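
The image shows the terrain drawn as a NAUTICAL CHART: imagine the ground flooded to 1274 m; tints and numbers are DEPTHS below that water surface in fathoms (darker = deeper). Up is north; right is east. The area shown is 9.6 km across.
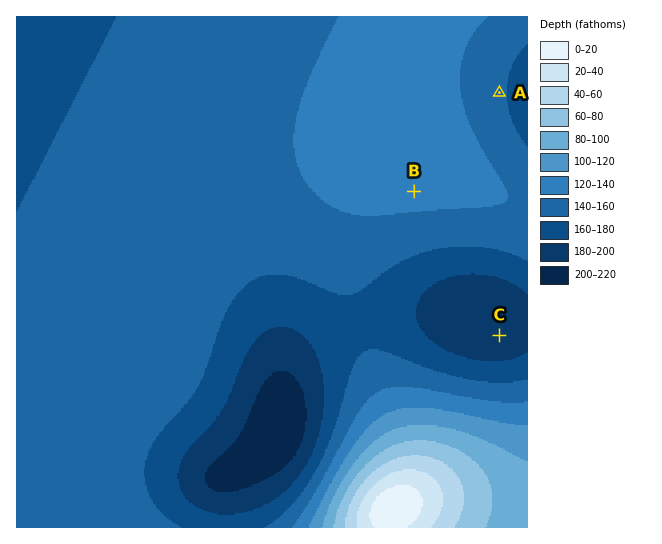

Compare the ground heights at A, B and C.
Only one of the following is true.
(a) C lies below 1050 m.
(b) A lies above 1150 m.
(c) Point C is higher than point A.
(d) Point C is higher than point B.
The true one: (a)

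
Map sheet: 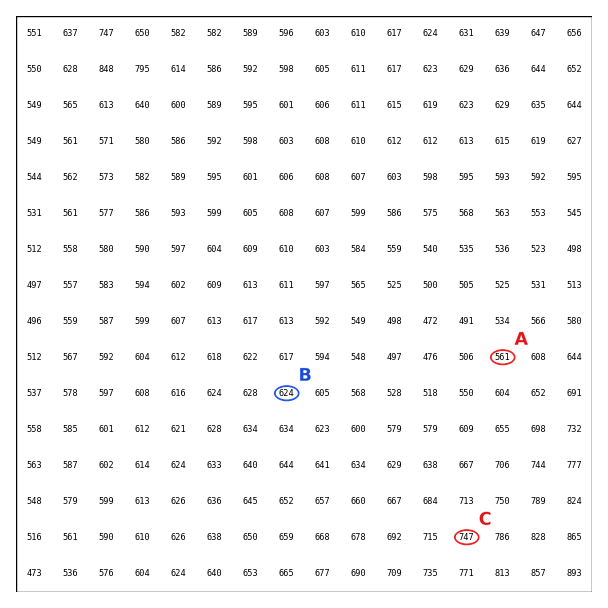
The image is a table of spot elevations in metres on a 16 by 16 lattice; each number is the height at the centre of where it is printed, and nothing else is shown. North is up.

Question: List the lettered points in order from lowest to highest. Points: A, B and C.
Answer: A B C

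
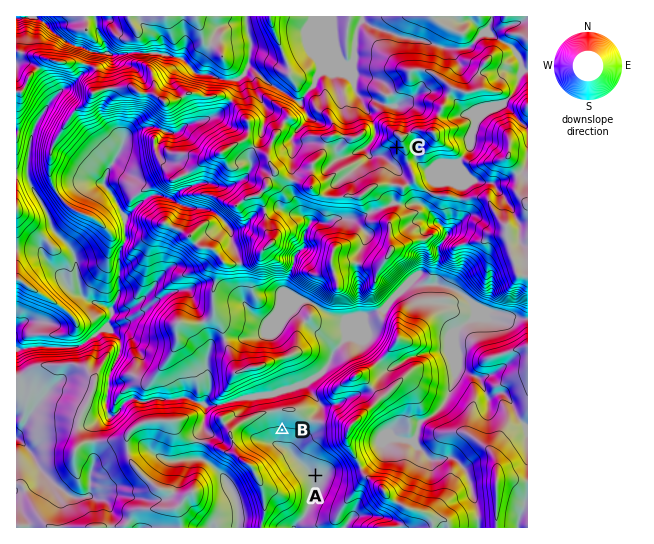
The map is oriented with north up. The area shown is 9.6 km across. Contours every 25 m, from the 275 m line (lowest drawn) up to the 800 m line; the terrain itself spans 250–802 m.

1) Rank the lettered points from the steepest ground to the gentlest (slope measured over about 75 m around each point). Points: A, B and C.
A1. C B A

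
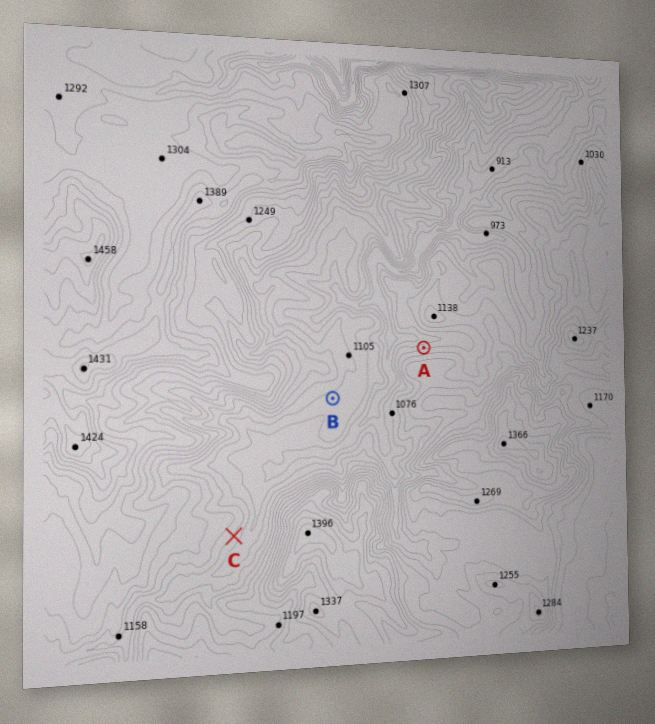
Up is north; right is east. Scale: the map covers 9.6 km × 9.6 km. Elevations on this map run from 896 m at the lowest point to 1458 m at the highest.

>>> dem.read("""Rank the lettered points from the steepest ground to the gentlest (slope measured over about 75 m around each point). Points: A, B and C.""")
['A', 'C', 'B']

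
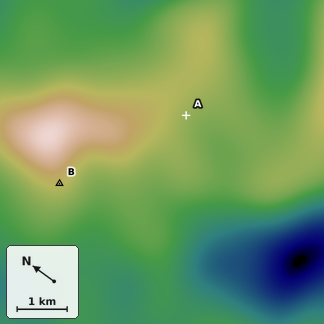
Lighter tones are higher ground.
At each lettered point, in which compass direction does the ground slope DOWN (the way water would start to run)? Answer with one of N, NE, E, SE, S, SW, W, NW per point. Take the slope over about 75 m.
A S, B SW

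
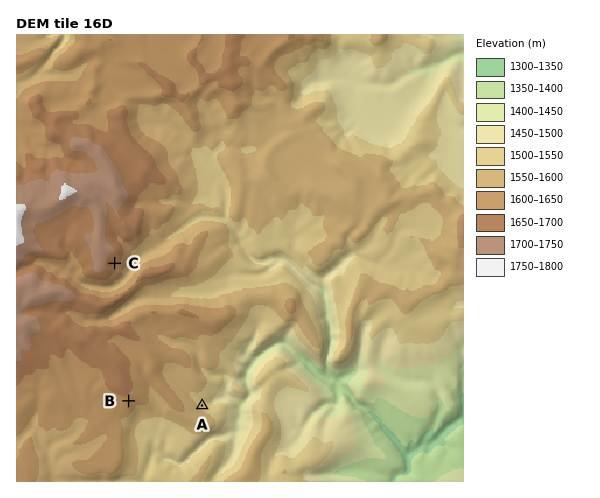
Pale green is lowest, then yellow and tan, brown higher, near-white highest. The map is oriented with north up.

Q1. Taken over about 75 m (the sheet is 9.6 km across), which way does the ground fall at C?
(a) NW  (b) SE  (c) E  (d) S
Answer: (b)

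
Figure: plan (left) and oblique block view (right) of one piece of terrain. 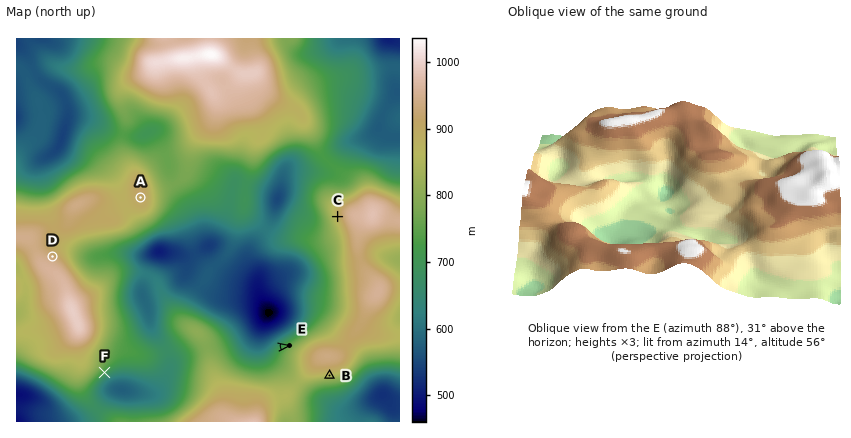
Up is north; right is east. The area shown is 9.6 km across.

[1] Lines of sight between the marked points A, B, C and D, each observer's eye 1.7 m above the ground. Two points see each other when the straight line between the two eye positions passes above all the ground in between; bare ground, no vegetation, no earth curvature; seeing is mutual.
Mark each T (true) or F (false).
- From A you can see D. T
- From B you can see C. F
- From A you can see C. T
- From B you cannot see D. T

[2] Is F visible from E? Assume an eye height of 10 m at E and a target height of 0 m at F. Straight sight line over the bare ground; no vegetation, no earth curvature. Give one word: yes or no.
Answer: no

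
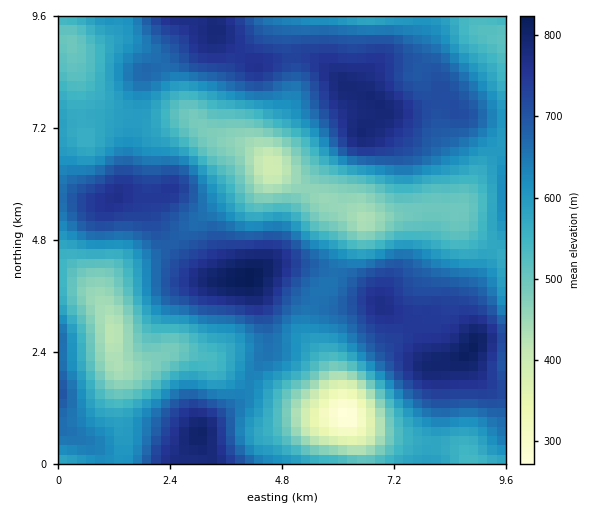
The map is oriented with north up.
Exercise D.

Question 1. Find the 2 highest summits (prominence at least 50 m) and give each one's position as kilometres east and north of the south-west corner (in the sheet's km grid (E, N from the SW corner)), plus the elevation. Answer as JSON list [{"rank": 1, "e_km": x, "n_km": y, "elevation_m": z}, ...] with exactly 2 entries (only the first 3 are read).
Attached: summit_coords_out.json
[{"rank": 1, "e_km": 4.06, "n_km": 3.99, "elevation_m": 827}, {"rank": 2, "e_km": 8.86, "n_km": 2.51, "elevation_m": 815}]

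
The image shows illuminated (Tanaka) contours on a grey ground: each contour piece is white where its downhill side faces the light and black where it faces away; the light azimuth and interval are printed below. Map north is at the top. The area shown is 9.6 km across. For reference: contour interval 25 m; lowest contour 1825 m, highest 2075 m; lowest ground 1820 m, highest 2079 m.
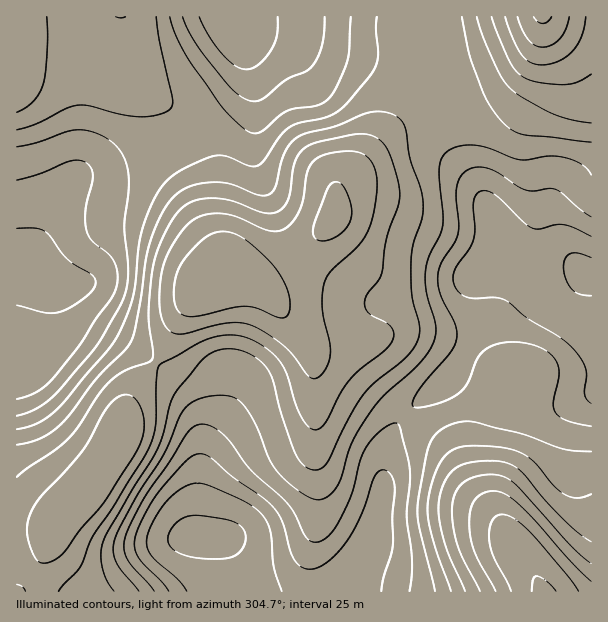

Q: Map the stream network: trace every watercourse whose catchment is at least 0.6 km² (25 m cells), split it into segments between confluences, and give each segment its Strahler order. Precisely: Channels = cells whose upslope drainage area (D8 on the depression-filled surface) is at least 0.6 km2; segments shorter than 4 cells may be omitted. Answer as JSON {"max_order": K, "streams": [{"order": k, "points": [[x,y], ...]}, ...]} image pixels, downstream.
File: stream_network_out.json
{"max_order": 3, "streams": [{"order": 3, "points": [[206, 560], [237, 591]]}, {"order": 1, "points": [[143, 552], [144, 551], [149, 551], [150, 549], [159, 548], [161, 546], [192, 546]]}, {"order": 2, "points": [[197, 551], [206, 560]]}, {"order": 2, "points": [[192, 546], [197, 551]]}, {"order": 1, "points": [[176, 530], [192, 546]]}, {"order": 1, "points": [[254, 528], [252, 528], [252, 554], [251, 555], [249, 563], [246, 567], [246, 570], [240, 581], [240, 584], [237, 588], [237, 591]]}, {"order": 2, "points": [[381, 497], [380, 509], [378, 510], [377, 522], [375, 524], [375, 528], [374, 530], [372, 539], [350, 579], [347, 591]]}, {"order": 1, "points": [[588, 495], [585, 489], [585, 411], [591, 405], [591, 395]]}, {"order": 1, "points": [[381, 471], [381, 497]]}, {"order": 1, "points": [[17, 449], [17, 383], [32, 368]]}, {"order": 1, "points": [[390, 438], [389, 440], [389, 444], [387, 446], [387, 459], [386, 461], [386, 479], [384, 480], [384, 488], [383, 489], [383, 495], [381, 497]]}, {"order": 1, "points": [[197, 428], [197, 551]]}, {"order": 1, "points": [[32, 417], [30, 416], [30, 411], [29, 410], [29, 372], [32, 369], [32, 368]]}, {"order": 1, "points": [[566, 405], [573, 401], [576, 401], [578, 399], [581, 399], [582, 398], [585, 398], [591, 395]]}, {"order": 2, "points": [[231, 399], [213, 417], [212, 423], [210, 425], [209, 438], [207, 440], [207, 449], [206, 450], [206, 560]]}, {"order": 1, "points": [[422, 398], [426, 396], [426, 392], [428, 389], [462, 354]]}, {"order": 2, "points": [[591, 395], [591, 390]]}, {"order": 1, "points": [[468, 378], [462, 378], [462, 354]]}, {"order": 1, "points": [[228, 371], [230, 377], [231, 378], [231, 399]]}, {"order": 2, "points": [[32, 368], [35, 365], [36, 359], [45, 341], [45, 284], [33, 272]]}, {"order": 1, "points": [[243, 363], [242, 369], [240, 371], [239, 386], [237, 387], [237, 390], [234, 396], [231, 399]]}, {"order": 2, "points": [[462, 354], [468, 348], [471, 341], [474, 338], [480, 326], [480, 284], [482, 282], [488, 282], [489, 281], [494, 281], [495, 279]]}, {"order": 1, "points": [[375, 306], [377, 305], [438, 305], [461, 282]]}, {"order": 1, "points": [[59, 293], [44, 278]]}, {"order": 1, "points": [[582, 288], [587, 282], [588, 278], [591, 275]]}, {"order": 1, "points": [[99, 287], [68, 287], [66, 285], [62, 285], [60, 284], [57, 284], [51, 281]]}, {"order": 1, "points": [[347, 287], [362, 296], [365, 296], [366, 297], [372, 297], [374, 299], [441, 299], [455, 285], [461, 282]]}, {"order": 2, "points": [[461, 282], [465, 279], [495, 279]]}, {"order": 2, "points": [[51, 281], [44, 278]]}, {"order": 1, "points": [[90, 281], [51, 281]]}, {"order": 3, "points": [[495, 279], [501, 279], [503, 278], [509, 278], [510, 276], [516, 276], [518, 275], [522, 275], [525, 273]]}, {"order": 2, "points": [[44, 278], [38, 273], [33, 272]]}, {"order": 3, "points": [[525, 273], [528, 276], [531, 276], [533, 278], [569, 278], [572, 275], [575, 275], [576, 273], [587, 273]]}, {"order": 3, "points": [[33, 272], [26, 267], [23, 267], [17, 264]]}, {"order": 1, "points": [[444, 267], [453, 269], [455, 270], [522, 270]]}, {"order": 1, "points": [[576, 267], [587, 273]]}, {"order": 2, "points": [[491, 239], [522, 270]]}, {"order": 2, "points": [[491, 213], [491, 239]]}, {"order": 2, "points": [[488, 209], [491, 213]]}, {"order": 1, "points": [[273, 204], [263, 185], [263, 182], [258, 173], [258, 167], [257, 165], [257, 87]]}, {"order": 2, "points": [[56, 201], [48, 215], [48, 218], [42, 230], [39, 233], [36, 239], [32, 243], [32, 245], [26, 251], [26, 252], [17, 261], [17, 264]]}, {"order": 2, "points": [[557, 195], [557, 234], [560, 237], [560, 239], [563, 242], [569, 252], [573, 257], [573, 258], [588, 273]]}, {"order": 1, "points": [[467, 188], [488, 209]]}, {"order": 1, "points": [[557, 182], [557, 195]]}, {"order": 1, "points": [[491, 173], [491, 213]]}, {"order": 1, "points": [[464, 159], [467, 162], [479, 186], [479, 189], [485, 200], [485, 203], [488, 209]]}, {"order": 1, "points": [[161, 158], [156, 161], [147, 162], [146, 164], [102, 164], [101, 165], [98, 165], [92, 168], [84, 174], [83, 174], [56, 201]]}, {"order": 1, "points": [[87, 155], [84, 162], [81, 165], [75, 176], [62, 191], [56, 201]]}, {"order": 1, "points": [[251, 129], [251, 63]]}, {"order": 1, "points": [[260, 98], [258, 89], [257, 87]]}, {"order": 1, "points": [[312, 90], [303, 72], [275, 44], [264, 44], [263, 42], [257, 41], [254, 38]]}, {"order": 2, "points": [[257, 87], [257, 83], [255, 81], [255, 77], [254, 75], [254, 71], [252, 69], [252, 65], [251, 63]]}, {"order": 1, "points": [[591, 86], [591, 161], [557, 195]]}, {"order": 1, "points": [[446, 66], [444, 63], [444, 57], [443, 56], [443, 50], [441, 48], [440, 36], [437, 30], [437, 26], [435, 24], [434, 17], [432, 17]]}, {"order": 2, "points": [[251, 63], [251, 60], [249, 59], [249, 56], [248, 54], [248, 51], [246, 50], [246, 47], [245, 45], [245, 42], [242, 36], [240, 24]]}, {"order": 1, "points": [[300, 39], [297, 39], [296, 38], [254, 38]]}, {"order": 2, "points": [[254, 38], [240, 24]]}, {"order": 1, "points": [[237, 29], [237, 17]]}, {"order": 3, "points": [[240, 24], [240, 17], [239, 17]]}, {"order": 1, "points": [[201, 20], [230, 20]]}, {"order": 2, "points": [[230, 20], [233, 17], [237, 17]]}]}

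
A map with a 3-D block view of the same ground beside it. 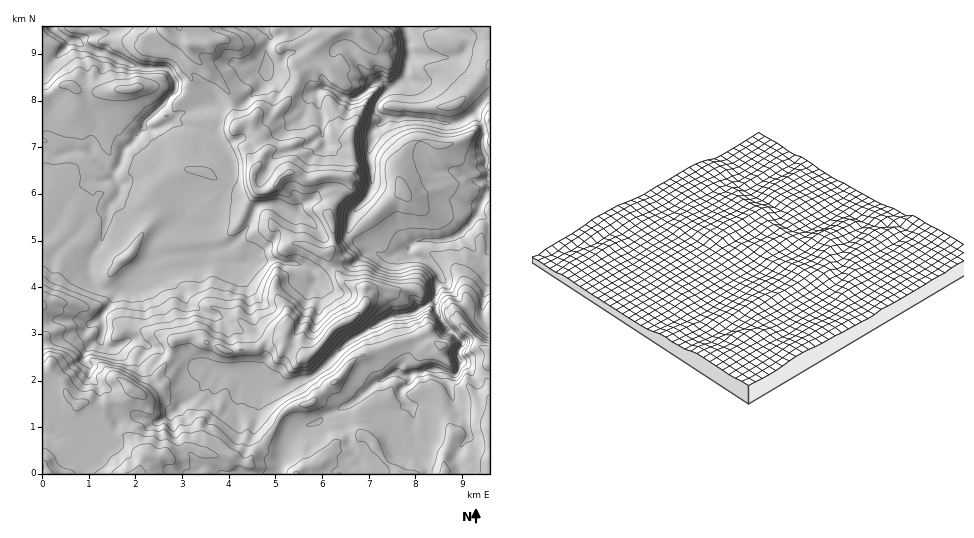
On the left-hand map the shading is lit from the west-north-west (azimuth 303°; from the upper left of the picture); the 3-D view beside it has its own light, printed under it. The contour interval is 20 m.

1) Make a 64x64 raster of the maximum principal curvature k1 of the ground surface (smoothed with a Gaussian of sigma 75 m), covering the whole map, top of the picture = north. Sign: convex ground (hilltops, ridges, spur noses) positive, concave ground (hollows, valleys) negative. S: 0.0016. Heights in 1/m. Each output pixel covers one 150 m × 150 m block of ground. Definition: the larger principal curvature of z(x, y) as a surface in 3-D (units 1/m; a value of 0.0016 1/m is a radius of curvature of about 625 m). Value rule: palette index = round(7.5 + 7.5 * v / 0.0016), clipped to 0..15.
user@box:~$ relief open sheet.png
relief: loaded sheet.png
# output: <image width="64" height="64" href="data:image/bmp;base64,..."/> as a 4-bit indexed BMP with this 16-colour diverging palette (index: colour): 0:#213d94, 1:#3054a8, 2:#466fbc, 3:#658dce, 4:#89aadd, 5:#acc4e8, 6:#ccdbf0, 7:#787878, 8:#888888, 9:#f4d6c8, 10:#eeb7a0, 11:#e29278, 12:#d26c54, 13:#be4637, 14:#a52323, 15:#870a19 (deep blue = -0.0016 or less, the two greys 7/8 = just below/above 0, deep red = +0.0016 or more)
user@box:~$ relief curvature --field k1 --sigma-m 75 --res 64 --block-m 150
<image width="64" height="64" href="data:image/bmp;base64,Qk12CAAAAAAAAHYAAAAoAAAAQAAAAEAAAAABAAQAAAAAAAAIAAATCwAAEwsAABAAAAAAAAAAlD0hAKhUMAC8b0YAzo1lAN2qiQDoxKwA8NvMAHh4eACIiIgAyNb0AKC37gB4kuIAVGzSADdGvgAjI6UAGQqHAJmYiIiZmpmIh3h4iHeHeZh4m7mId4iIiHiZmYibiHd5qHeId3iIiZiImYh4iZmrmHeImqmYh4eIiYeIeIuIiImoh3d3eIeJmaupiJmqq6moiHeIiZh4d4iYd4d3i4iIioiIh3d4d4mZmZmJmZmpiKmHeIh4mYiIiZd3h4iKl4h6iIiIh3d3mZmJmZmIiYeHiqd3iIeJmIiKh3iHh3moh3uIiIh3eImZiJqImIiJh3h5uHeIh4iIiZmIiIiHeKmHe4iIiHeIiImIeniIqIiHeHi7d3iHeHeJiIiIiId5qYiLiIiIeIl3iIiJeXioiId4d5yXd4d4iIiHeIiIh4mXiJqIiIiIiHiHirdniZmId4h4i9l4iIiIiId4iIiHiYd4iYiIiYmIiIeLl4iIiIl3iHiIz+26mHeJmIiIeIeJiHiJeIiaqYmZiKyYh3iHeIeIiIiJveuXeIiZiJiIiImIeIl4iqmZiIic65iIh4h4h4h3d4h3vKiYh4mZiKmImYiKmYiKiImIeu2piYeIeIiIiHd3h4eL3KiIiIqpm6q6q7l5iKqIearPyHiIh3eIiIh3d3iIh4i+2IiXeKlpq6mI2YmZmJmIreuYiJiId4h4iHd3h4uYqIjsh4mYeHiIeam6maqYh3nsmZiIioh3d4iId3eJetuod56neJmJqpd8+Wmqq7qYrah4mYmJp3d3iJmIiIqZvel3i9uYiJiJu8/FeZqaqZh5d2eah4i3eIid/u3Kiaqa35eIrLqYiHiJnKncrJh4iHd5iImHeLmJre2ZqqqZqYmf+IiJuquph4nP+l3+qHeImHq4d4mrvMu8mGeHeJmpiYr9hniJqau6m+y5n9aZqYeJiKmqu7qZmql4eImImaqKiN/qmIiKqqu9xHv/dZiIiHh4qaqYh3iJqYiIqoiau5mHjf/qh3mZq8+5z/h3mIiIiHqpmHiHiYmYeJqoiYi7mJeJrf+od3d3zpv9l3iZmJqrqZmIeIiZd5mrqaiId8uHmIiIv9qZiZerjMuZiaqru7u5iHd4eJh4m6mJqHeL2oeIeId826qruMmMyqqZqqqYiIh4d3d4mHiZh4iXiKynh3d3dnu5mqmr+5yZyoiniHd3iId3d4iIiXiYh3d4rYd3d3eJvLvN3e7piGrKh6eIeHiJh3d4h4iIeJh3d4ith4h3eM7czMuru8p1e7mHp4h3eIqXd3d4iIh4mHd4iJ2pmYd62om4d3ebuoebqYeXiId4ibmIiIiIh3iId4h3nIiId4unebhmZ5qpiaqIh4eIiHd4rKiHeIiId4iIh3Z6l3eIqpqpmHd4iIiamIh3h4iId4iJyod4iIh3eIiHd4u5iay6u5d3iId5mqmIiIiIiIiIiHebiIiIiIiIeIh3ebu7y6y3d3eIh3mZiIiImIiIiIh4h4qXiIiIiIiIiYiJmqqXf6aHeIiIh4iId4mYh4iHiIiIiKh4iId4iJmImZmpiYePt5mIh3iIiIiIiaiHeIeIiIiImYh3eHd3ipiJq6h4h6+4iqiHd4iIiZmIqYh4iHiIiHeIiId4h3d4qIm6d3h4z7Z5uod3eImYiZiJiIiIiIeIiIiIiHiIiIipiqh3eKy9tWibuXiJmYiImHqIiIiIh3iIiIiHd4iIiIp4h3mJmZzZeIm6mJmYd3iIeoiIiIiIiIiIiHd3eIiHisqXmoh4ic3KiKqZmYh3eImJiIiIiImHiIiIh3d4iIiK3fy4iYiIi/uHiZmYiIiImZeIiIiIiIeIiIiId3iIiIzIrZeKuYiK3aeJqYh3iImYiIiIiIiIeYiIiIiIiIiIjbd7y8zO7t3dqIqpiIh4iIiniIiIiIh4iIiIiIiIiHd8yImrqYmame2HmqiHeIiIipiIiIiIiZiIiIiIiIiIh4y6iJqHeHh47IiamIiIiIiZh4iIiIiJmIiIiIiIeIh3q4uHiZh3eIn6eJmpiIiIiJmHiIh4eIiXiIiIiIiIh3m5eaqZh4h4ifl4iZqYiJmZmXiIiIiIiJiIiIiIiIh4iZiJmJq5eHiK+XeImrqszd3KeYiIiIiIiIeIiIiIiHiqiKmHd4moipr5Z5iZvMupm++XeIiIh4iImHiIiIiIiKupmId3d5iJifx3iIiZmHZ3jcl3iIiHeIiZeamHiIiImqqoiHd3iHiY35l3iIiIeIiJnIeIiId4iImHipiIiIiJicmah4iIiZmvp5iYmZmaqYd9h3iIiIiIiIiHqYiId4l3qpm5iIiLuZ/3vu7t3dzLmIqYd4iIiIiIiIibmIh3mYiZmKuIiKt4aPqamIeIiJq5iLuYmZmau8qqqpi4iHipmYeIi5d3mYuprpeId3d4iKqHesupiZq7zMuqlrmHipiJh3d5qIhpzLp5l4d3d4iIiphomqh4iJmrzMuXuYiqh3iHd3ipiZupmYdrl3h3iIiIqHiImYmKqYmImXuoi6iId3d3eKmImoiZqZ3JiIiIiHiZiIiZm6p3eIiHq4mqh3eHd3d6mIiYiYiZvsiImIh3d4mIiJm5iXeavMyoipiYd5iHiJmJiIeIiIm7uHeIiHd3iYmZqJh4q7uqmHeqmZh5qYiaqHiYh4iIiZm5iIiIiIiJq7d3m8u6qZiIm7qqqryqqZmpmImXd3iZmriIiJmZiIm5mXiZmImZmZrJiHiby6mZd5iIiJmHiqmruIiZmYiHeaWs3LqYd3iIq4eIiZl4eHeamHeIiaqqiJqXiYiIeIiJ"/>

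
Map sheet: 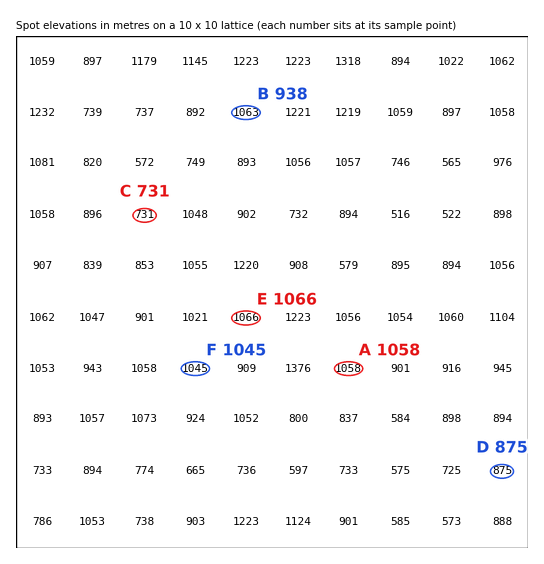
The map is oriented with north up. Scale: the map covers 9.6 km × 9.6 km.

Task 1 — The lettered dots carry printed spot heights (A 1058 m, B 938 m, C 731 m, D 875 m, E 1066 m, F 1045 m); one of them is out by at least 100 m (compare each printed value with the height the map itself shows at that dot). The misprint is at B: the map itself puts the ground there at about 1063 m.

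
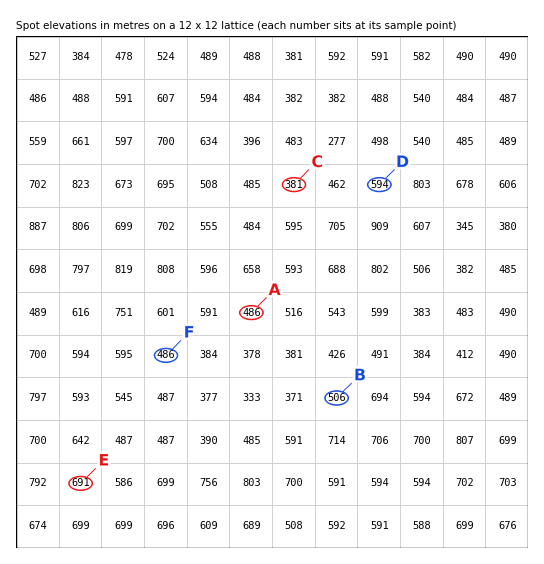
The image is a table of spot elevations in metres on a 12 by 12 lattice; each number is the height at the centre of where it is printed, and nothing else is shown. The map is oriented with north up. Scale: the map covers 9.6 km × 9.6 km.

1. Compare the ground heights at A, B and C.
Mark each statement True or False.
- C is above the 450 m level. False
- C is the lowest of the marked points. True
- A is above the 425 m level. True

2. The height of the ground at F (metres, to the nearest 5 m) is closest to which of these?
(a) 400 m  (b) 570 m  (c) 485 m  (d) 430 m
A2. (c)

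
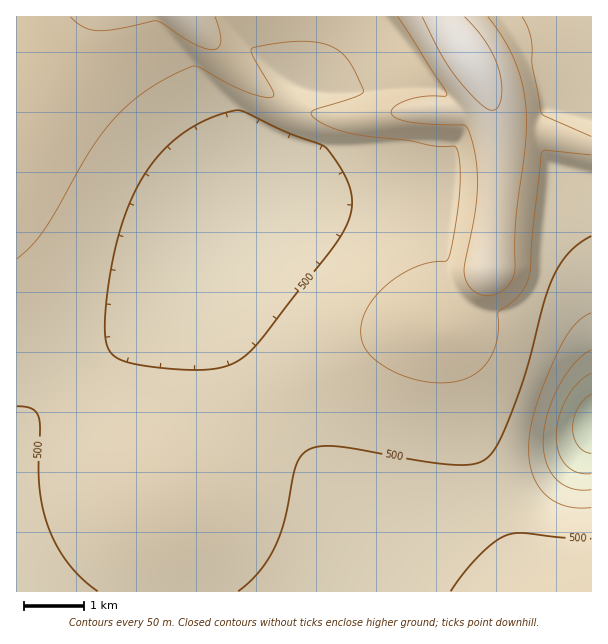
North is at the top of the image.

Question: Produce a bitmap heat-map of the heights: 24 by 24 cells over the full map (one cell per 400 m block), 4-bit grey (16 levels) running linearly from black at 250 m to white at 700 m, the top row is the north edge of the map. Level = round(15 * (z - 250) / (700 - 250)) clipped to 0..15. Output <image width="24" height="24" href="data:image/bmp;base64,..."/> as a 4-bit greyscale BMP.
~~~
<image width="24" height="24" href="data:image/bmp;base64,Qk2WAQAAAAAAAHYAAAAoAAAAGAAAABgAAAABAAQAAAAAACABAAATCwAAEwsAABAAAAAAAAAAAAAAABEREQAiIiIAMzMzAERERABVVVUAZmZmAHd3dwCIiIgAmZmZAKqqqgC7u7sAzMzMAN3d3QDu7u4A////AIiJmZmYiIiIiImZmYiZmZmZiIiIiIiZmYiZmqmZiIiIiIiIiIiZqqqZmIiIiIiId4mZqqqZmIiIiIiHVIiZmZmZmIiIiIiGQoiZmZmZmIiZmZmGMYiJmZmZmZmZmZmHQYiIiZmZmZmaqqqYU5iIiIiImZmqqqqYZZmYiIiIiZqqu7qodpmYiIiIiZmqu7qph5mYiIiIiJmqq7y5h6mZiHd3iImaqr3KiKqZiHd3eIiZqrzKmKqZiHd3d4iZmazKmbqpmId3d4iZmazKmbupmId3eIiZmqzLmbuqmYiIiImaqqzbqru6qZiIiaq7vM3bqru7qpmZqqqrzM3bmbu7uqqrqZqrvN7aqbu7u7u7qqqrve7KqbvMzMzLqqqrzu26qQ=="/>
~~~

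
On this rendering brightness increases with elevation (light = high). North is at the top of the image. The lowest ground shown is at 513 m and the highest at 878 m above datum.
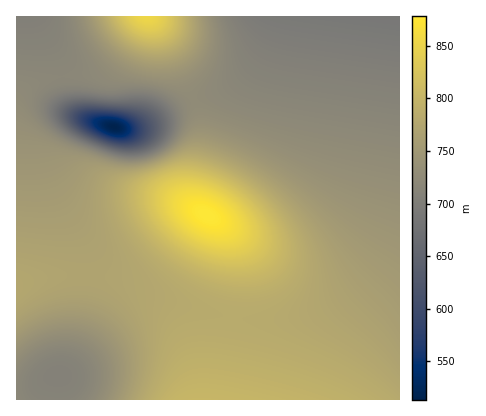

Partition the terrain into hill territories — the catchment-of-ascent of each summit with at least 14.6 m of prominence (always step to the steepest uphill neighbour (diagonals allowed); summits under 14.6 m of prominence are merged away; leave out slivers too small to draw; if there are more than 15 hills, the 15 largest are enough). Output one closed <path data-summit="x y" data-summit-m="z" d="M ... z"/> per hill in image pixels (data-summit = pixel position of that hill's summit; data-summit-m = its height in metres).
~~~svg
<path data-summit="206 214" data-summit-m="878" d="M400 16l-124 0-14 36-12 16-14 13-18 10-32 11-38 22-18 5-14-1-26-7-16-8-9-15-7-40-22-42-20 0 0 384 42 0 0-24 12-6 14-14 37-46 17-11 22 0 54 15 26 5 46 0 18-4 30-12 22-16 16-15 15-22 13-30z"/><path data-summit="200 400" data-summit-m="803" d="M400 220l-13 30-15 22-16 15-18 13-34 15-28 5-26 0-36-6-54-15-16-1-12 4-19 18-29 36-14 14-12 6 0 24 342 0z"/><path data-summit="146 16" data-summit-m="855" d="M274 16l-238 2 22 40 7 40 7 12 6 6 12 5 26 7 14 1 18-5 38-22 32-11 18-10 14-13 12-16 8-18z"/>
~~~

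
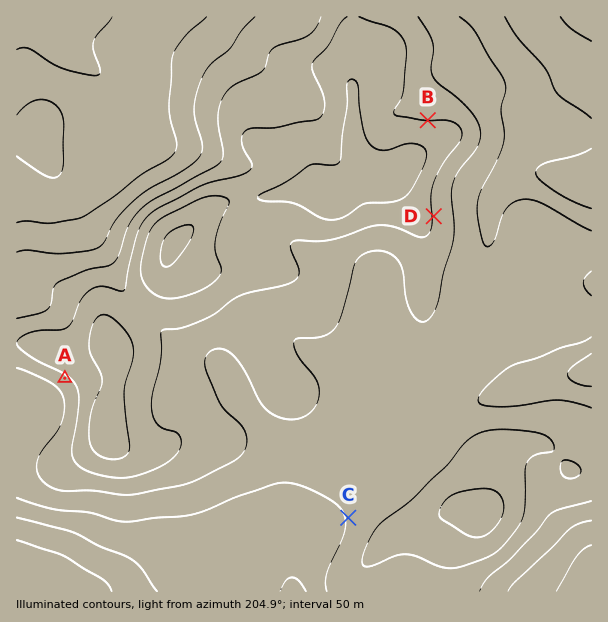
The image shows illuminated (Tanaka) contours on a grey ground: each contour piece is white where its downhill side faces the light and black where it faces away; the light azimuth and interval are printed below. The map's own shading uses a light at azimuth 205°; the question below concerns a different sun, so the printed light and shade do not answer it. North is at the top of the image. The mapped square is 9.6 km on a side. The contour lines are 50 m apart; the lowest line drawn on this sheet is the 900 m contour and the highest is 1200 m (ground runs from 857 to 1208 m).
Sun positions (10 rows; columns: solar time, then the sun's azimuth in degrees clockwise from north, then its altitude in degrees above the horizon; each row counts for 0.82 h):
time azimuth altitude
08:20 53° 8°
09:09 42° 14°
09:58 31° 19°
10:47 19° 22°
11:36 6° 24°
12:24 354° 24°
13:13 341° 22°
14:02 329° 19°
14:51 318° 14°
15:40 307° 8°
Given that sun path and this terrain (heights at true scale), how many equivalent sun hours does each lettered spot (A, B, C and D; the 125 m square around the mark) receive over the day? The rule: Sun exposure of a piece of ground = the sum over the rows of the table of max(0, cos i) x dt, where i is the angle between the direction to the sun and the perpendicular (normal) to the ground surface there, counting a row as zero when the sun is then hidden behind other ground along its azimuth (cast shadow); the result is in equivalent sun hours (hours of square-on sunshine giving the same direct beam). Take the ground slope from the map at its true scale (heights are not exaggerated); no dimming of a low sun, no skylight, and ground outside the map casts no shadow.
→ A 1.4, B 3.1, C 2.4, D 2.5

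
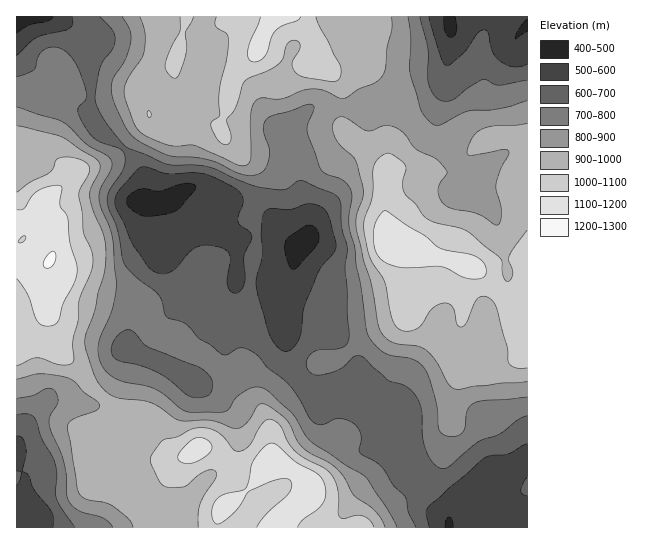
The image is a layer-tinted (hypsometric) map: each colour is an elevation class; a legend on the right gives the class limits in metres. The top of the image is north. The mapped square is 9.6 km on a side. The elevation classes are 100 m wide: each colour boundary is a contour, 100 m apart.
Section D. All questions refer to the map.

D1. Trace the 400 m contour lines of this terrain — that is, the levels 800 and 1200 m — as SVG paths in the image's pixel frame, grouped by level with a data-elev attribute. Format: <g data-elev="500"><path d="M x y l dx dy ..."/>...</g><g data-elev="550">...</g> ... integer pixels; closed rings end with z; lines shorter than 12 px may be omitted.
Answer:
<g data-elev="800"><path d="M397 527l-10-18-21-32-55-35-6-8-12-20-28-25-10-2-8 3-10 7-8 12-4 3-35 0-9-3-16-14-10-6-9-3-25-5-8-4-7-6-7-12-1-13 2-9 12-28 4-27-4-45-3-11-8-19-2-10 2-10 10-18 0-8-4-6-21-11-23-22-46-15"/><path d="M17 399l16-4 14-7 5 1 3 2 3 11-8 14-1 9 15 37 4 37 3 6 6 4 26 9 6 4 4 5"/><path d="M527 101l-29 8-29 2-28 14-4 1-4-2-8-7-4-7-10-35-1-9 1-29-3-20"/><path d="M122 17l8 13 1 11-6 18-13 22-1 9 2 9 11 26 6 9 10 8 21 10 12 4 20 1 14 3 11 3 23 11 8 1 8 0 8-6 4-12 0-8-6-19 1-5 2-5 7-5 17-4 16-6 5-1 3 2 0 4-6 13-1 7 12 36 6 7 20 9 4 4 3 7-3 33 6 21 1 18 5 20 7 49 5 8 10 10 8 4 22 3 6 4 6 6 4 9 7 23 2 25 3 7 4 2 6 2 10-3 4-7 2-17 3-4 5-4 10-2 42-3"/></g><g data-elev="1200"><path d="M44 267l6 1 4-4 2-7-2-6-4 2-5 5-2 5z"/></g>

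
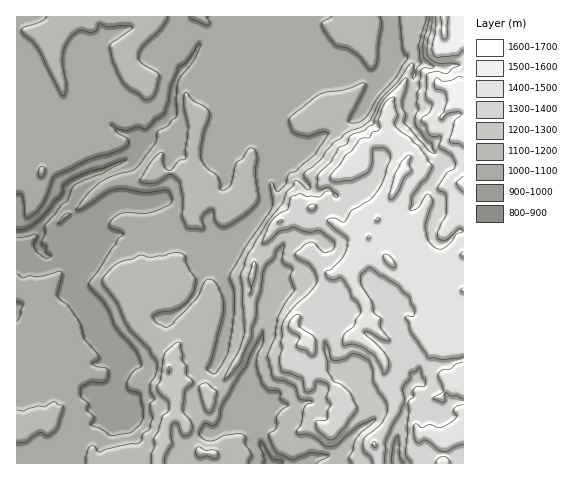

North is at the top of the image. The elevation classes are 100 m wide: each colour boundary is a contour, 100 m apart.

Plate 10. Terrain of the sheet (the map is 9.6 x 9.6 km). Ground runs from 850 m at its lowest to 1620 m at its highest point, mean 1170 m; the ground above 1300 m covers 24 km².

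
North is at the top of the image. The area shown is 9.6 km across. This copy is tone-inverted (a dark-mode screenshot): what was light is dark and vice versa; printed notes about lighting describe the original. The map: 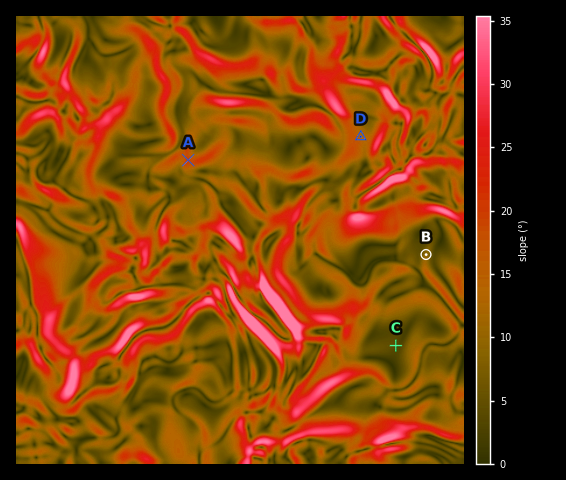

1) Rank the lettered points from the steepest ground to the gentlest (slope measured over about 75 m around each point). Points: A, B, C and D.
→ A D B C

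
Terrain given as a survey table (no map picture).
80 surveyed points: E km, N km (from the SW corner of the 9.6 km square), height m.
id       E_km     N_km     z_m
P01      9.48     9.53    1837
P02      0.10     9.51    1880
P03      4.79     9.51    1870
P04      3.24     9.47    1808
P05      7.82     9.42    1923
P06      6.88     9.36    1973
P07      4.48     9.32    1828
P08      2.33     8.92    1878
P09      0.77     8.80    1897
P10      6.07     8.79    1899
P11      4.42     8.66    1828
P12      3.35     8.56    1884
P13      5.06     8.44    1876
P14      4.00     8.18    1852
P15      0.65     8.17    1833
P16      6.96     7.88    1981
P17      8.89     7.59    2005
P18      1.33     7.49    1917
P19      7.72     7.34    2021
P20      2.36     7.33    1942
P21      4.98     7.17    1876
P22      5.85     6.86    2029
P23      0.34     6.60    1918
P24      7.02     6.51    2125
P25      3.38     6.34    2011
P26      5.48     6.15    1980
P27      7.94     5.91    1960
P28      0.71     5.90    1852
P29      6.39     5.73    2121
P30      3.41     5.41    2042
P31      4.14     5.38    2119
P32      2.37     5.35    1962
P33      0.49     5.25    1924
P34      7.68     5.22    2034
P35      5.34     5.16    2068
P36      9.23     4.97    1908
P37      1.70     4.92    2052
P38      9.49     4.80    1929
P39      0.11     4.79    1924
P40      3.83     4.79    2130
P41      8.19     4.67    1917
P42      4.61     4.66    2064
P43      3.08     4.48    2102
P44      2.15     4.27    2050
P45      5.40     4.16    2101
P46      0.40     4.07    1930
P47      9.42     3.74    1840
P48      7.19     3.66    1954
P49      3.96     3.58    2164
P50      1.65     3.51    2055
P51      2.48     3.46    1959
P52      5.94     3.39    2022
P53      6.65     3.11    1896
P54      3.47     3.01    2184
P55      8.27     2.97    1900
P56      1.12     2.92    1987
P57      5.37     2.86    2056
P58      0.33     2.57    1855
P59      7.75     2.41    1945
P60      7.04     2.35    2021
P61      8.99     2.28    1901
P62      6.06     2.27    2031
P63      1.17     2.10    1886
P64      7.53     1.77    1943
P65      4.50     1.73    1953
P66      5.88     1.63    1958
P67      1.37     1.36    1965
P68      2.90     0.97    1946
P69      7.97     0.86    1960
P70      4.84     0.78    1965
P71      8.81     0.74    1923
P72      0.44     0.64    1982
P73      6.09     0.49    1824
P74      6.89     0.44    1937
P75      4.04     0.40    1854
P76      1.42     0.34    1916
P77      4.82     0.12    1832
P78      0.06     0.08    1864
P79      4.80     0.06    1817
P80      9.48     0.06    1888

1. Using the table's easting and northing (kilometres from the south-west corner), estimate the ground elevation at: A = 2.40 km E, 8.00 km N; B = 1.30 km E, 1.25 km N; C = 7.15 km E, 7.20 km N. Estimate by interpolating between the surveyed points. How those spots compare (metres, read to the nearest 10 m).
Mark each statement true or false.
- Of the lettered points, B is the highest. false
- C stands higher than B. true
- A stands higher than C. false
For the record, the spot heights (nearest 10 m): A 1920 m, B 1920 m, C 2090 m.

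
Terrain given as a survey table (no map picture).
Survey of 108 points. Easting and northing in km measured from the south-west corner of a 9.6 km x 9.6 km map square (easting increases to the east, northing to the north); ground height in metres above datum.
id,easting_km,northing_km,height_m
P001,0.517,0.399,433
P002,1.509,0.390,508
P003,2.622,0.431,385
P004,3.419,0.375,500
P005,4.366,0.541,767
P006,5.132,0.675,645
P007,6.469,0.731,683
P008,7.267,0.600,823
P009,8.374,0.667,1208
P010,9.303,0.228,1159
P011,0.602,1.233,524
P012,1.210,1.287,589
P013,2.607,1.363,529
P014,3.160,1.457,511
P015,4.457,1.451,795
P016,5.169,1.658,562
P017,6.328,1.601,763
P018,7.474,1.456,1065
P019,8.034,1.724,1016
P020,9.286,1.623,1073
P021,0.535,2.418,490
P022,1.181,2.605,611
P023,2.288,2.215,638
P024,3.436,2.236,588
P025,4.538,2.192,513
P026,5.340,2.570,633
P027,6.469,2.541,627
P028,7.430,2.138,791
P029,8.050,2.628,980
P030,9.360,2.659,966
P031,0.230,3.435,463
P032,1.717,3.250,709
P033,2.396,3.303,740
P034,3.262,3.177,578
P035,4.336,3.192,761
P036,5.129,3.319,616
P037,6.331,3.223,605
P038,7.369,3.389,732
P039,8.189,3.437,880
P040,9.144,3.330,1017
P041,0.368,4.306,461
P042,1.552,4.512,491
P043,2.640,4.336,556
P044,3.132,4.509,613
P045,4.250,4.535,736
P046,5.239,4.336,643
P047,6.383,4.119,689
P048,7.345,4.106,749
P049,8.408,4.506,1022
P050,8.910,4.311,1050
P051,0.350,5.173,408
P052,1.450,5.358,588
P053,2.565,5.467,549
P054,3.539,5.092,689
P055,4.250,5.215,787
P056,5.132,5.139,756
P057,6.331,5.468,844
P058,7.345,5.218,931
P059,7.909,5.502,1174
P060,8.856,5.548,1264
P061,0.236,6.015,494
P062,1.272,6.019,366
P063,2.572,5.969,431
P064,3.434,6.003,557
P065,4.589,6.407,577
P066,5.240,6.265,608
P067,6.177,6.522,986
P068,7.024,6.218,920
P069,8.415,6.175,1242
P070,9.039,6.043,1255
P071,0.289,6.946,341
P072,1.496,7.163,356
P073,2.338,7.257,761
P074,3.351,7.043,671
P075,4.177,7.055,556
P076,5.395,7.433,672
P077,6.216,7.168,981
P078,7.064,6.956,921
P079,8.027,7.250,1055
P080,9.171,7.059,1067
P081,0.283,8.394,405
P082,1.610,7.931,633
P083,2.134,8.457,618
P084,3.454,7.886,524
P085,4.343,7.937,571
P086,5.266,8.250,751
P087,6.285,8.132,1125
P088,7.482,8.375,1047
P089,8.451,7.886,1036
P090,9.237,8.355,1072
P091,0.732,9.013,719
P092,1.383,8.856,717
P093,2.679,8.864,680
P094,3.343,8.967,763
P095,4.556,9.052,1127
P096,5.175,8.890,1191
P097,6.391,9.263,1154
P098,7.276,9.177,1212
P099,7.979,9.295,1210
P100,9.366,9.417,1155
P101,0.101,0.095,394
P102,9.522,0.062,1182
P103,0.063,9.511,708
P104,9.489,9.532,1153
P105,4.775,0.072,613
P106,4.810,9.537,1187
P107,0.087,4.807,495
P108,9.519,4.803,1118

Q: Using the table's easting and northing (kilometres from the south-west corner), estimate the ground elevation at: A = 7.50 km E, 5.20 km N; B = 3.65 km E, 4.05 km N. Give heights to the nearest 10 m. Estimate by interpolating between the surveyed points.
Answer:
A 950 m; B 680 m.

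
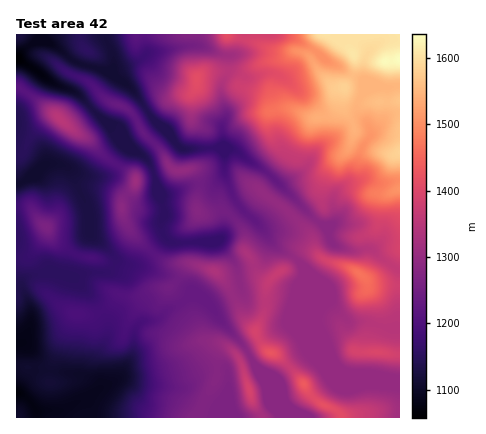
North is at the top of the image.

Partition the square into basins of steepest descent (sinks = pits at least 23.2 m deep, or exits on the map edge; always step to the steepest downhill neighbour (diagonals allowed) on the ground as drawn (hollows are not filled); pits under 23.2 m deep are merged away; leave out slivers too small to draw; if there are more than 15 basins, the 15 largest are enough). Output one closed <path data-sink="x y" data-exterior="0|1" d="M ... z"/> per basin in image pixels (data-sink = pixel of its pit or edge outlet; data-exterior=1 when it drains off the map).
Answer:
<path data-sink="16 58" data-exterior="1" d="M400 34l-384 0 0 52 22 15 38 31 12 7 20 20 27 19 0 8-12 12-1 14 4 12 10 14 18 17 12 7 8 2 17 0-5 2-8 14-8 8 18 16 15 34 7 4 12 1 8 5-6 3-6 7-2 22-20 38 204 0z"/><path data-sink="16 392" data-exterior="1" d="M26 206l-10 0 0 212 180 0 20-38 2-22 6-7 6-3-8-5-12-1-7-4-15-34-16-16-24-1-18-15-32-13-16-2-10-4-20-15-4-10-10-8-6-10z"/><path data-sink="16 184" data-exterior="1" d="M18 87l-2 119 14 2 8 12 10 8 4 10 20 15 10 4 16 2 32 13 18 15 20 1 4-2 14-20 5-2-17 0-12-4-18-14-15-18-6-12-1-14 13-16 0-8-27-19-20-20-12-7-38-31z"/>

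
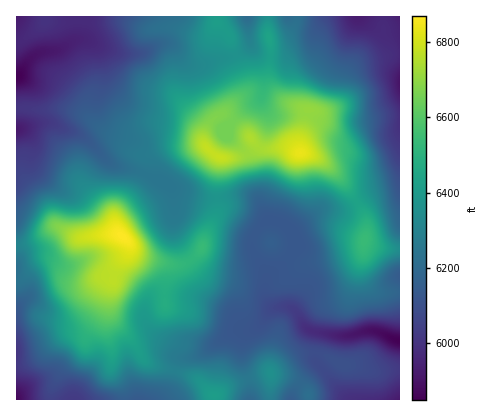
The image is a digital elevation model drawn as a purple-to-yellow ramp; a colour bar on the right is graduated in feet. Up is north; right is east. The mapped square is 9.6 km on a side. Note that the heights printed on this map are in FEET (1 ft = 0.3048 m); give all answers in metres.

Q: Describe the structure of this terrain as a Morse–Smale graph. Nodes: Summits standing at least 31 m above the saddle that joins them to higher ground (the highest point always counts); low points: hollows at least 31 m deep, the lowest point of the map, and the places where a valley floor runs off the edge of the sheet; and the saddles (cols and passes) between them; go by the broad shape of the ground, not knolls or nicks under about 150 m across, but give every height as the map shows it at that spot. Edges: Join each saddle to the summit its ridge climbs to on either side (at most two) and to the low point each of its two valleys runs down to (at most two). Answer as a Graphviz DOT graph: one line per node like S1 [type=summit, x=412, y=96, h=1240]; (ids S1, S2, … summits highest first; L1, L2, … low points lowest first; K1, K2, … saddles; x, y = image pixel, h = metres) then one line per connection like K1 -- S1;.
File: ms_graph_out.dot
graph terrain {
  S1 [type=summit, x=122, y=236, h=2094];
  S2 [type=summit, x=300, y=154, h=2084];
  S3 [type=summit, x=214, y=396, h=1956];
  L1 [type=low, x=18, y=76, h=1783];
  L2 [type=low, x=398, y=340, h=1783];
  L3 [type=low, x=16, y=400, h=1788];
  L4 [type=low, x=400, y=82, h=1799];
  L5 [type=low, x=248, y=16, h=1892];
  K1 [type=saddle, x=260, y=146, h=2052];
  K2 [type=saddle, x=216, y=198, h=1943];
  K3 [type=saddle, x=236, y=54, h=1940];
  K4 [type=saddle, x=400, y=248, h=1934];
  K5 [type=saddle, x=176, y=370, h=1918];
  K6 [type=saddle, x=248, y=380, h=1906];
  K1 -- S2;
  K1 -- L2;
  K1 -- L5;
  K2 -- S1;
  K2 -- S2;
  K2 -- L1;
  K2 -- L2;
  K3 -- S2;
  K3 -- L1;
  K3 -- L5;
  K4 -- S2;
  K4 -- L2;
  K4 -- L4;
  K5 -- S1;
  K5 -- S3;
  K5 -- L2;
  K5 -- L3;
  K6 -- S1;
  K6 -- S3;
  K6 -- L2;
}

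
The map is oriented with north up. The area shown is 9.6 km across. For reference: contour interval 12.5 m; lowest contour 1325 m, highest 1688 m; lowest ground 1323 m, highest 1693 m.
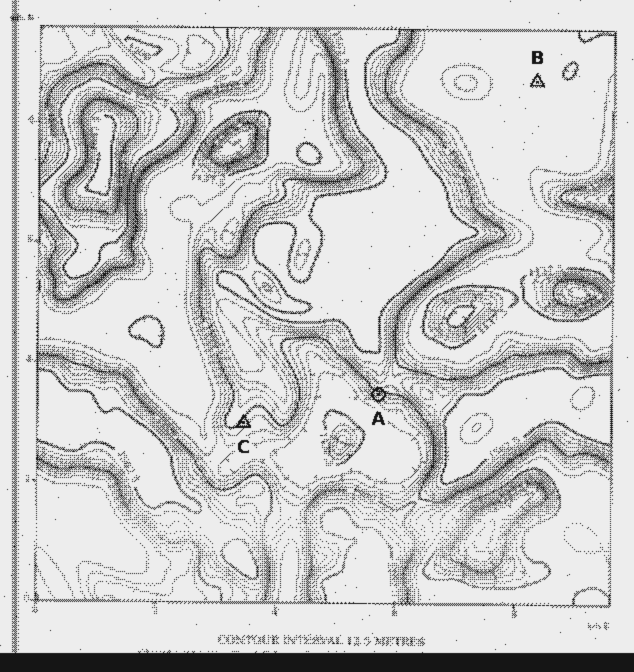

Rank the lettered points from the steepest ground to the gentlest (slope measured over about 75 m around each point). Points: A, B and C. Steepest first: A C B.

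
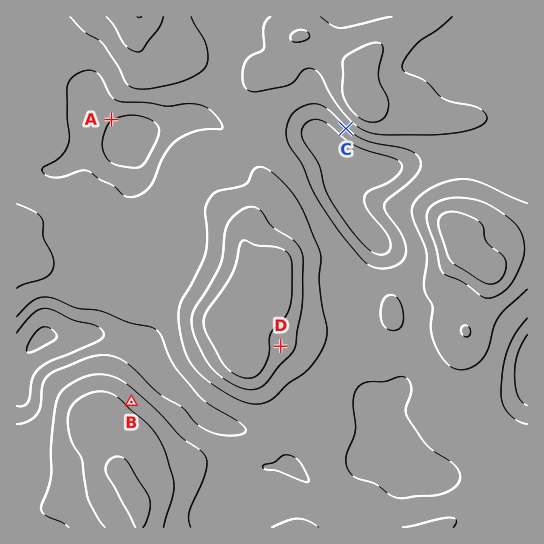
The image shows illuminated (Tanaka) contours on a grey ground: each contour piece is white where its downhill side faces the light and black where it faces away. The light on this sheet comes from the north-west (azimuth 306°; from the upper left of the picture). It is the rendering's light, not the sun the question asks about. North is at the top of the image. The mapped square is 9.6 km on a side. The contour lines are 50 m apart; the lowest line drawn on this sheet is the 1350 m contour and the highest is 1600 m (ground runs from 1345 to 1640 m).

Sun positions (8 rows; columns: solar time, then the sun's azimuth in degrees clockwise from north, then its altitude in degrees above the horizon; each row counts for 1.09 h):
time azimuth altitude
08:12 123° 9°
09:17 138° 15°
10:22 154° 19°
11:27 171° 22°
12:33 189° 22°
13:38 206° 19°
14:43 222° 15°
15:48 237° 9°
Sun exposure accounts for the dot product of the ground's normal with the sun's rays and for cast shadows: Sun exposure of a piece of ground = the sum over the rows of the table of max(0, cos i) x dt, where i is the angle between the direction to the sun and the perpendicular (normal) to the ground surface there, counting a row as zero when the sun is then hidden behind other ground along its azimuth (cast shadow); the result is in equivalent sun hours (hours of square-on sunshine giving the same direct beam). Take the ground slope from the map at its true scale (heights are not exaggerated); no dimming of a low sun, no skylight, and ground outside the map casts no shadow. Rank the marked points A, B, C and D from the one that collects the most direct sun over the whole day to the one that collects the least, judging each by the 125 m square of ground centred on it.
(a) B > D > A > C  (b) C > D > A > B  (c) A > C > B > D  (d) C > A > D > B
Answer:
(d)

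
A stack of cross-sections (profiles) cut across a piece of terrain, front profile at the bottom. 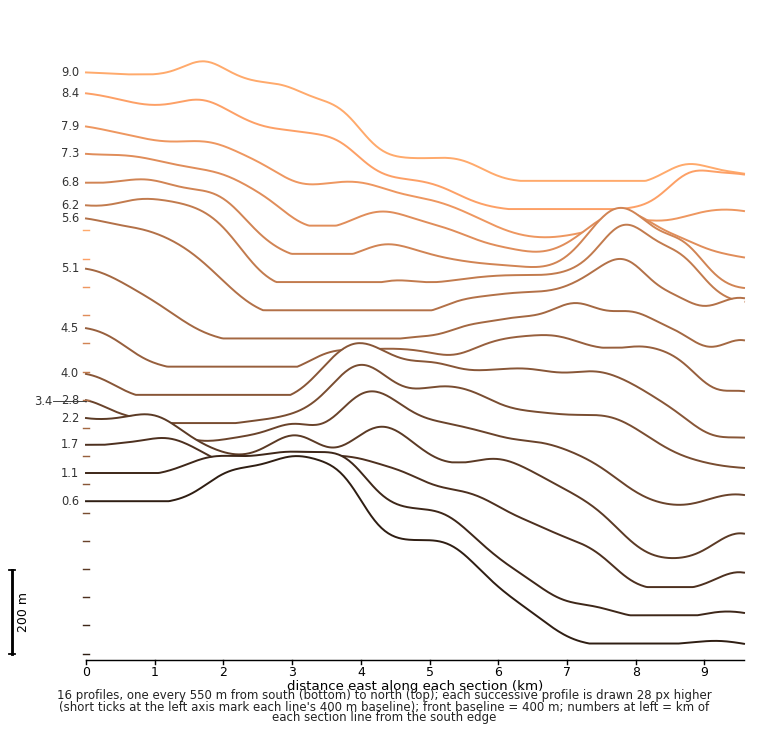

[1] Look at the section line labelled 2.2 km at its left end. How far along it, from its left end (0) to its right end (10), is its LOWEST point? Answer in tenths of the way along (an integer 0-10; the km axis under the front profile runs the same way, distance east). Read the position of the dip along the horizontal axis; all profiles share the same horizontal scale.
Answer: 9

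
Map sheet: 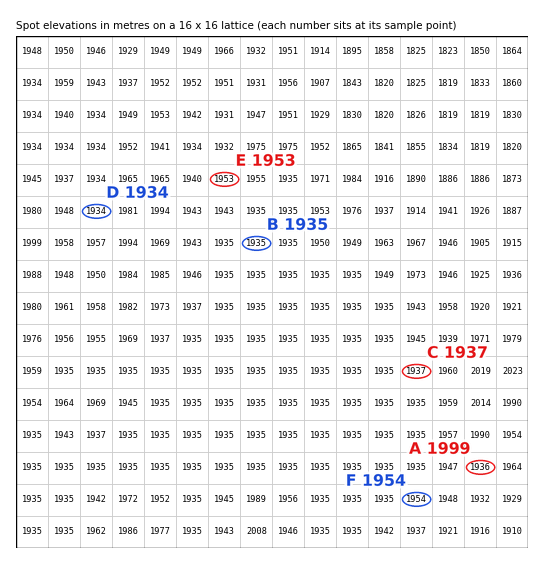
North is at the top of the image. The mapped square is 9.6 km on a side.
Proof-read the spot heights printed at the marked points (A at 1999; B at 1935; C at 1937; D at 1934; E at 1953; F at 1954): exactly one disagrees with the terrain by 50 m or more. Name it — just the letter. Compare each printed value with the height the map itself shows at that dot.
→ A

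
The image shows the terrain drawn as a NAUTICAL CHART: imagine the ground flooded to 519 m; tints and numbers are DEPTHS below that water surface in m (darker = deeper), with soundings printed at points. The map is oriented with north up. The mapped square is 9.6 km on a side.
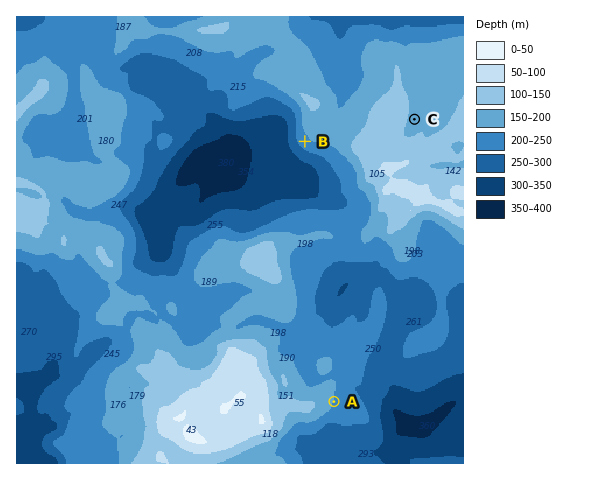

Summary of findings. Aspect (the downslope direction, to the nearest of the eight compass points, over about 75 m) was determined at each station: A E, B SW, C E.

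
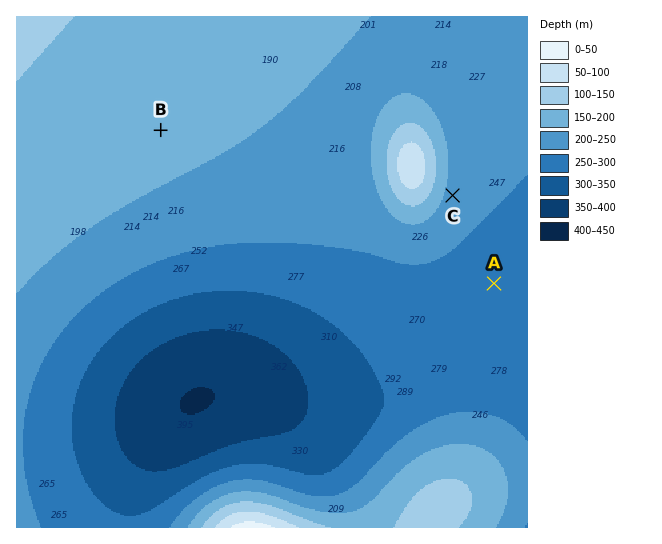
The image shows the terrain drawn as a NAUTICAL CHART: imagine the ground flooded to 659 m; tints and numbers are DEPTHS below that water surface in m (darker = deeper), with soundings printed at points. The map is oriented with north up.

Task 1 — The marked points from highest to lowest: B C A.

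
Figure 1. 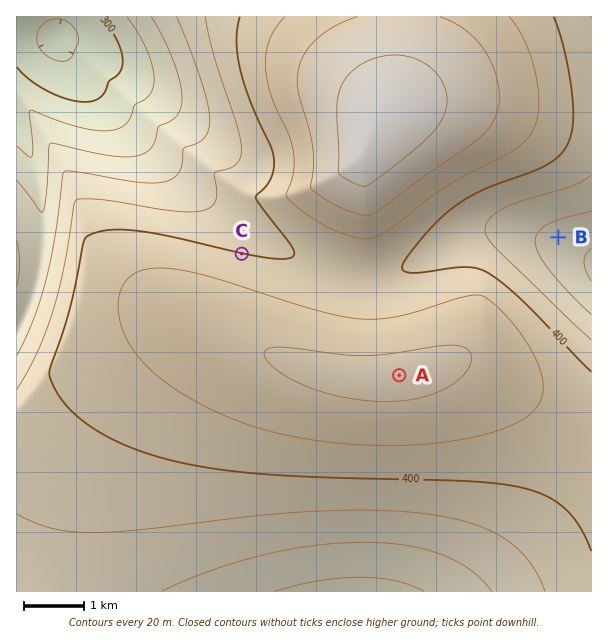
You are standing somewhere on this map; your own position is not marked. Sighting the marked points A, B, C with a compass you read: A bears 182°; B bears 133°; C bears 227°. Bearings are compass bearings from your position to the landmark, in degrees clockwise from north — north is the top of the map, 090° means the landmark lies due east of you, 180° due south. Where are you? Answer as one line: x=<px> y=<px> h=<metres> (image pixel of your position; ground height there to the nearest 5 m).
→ x=409 y=98 h=470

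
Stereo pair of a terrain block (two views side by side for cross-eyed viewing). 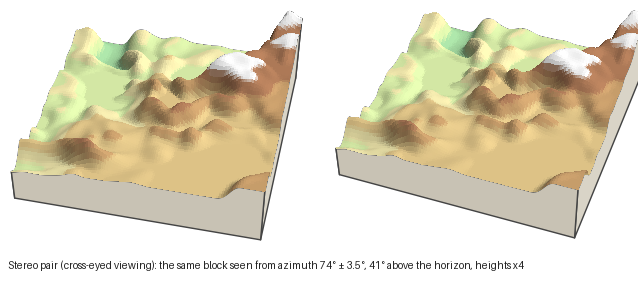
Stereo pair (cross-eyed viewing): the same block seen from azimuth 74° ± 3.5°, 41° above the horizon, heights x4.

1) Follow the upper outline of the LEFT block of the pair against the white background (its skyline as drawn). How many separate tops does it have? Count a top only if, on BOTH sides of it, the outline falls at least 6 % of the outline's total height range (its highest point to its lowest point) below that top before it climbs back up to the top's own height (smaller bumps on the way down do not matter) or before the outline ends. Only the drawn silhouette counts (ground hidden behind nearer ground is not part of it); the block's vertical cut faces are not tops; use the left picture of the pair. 2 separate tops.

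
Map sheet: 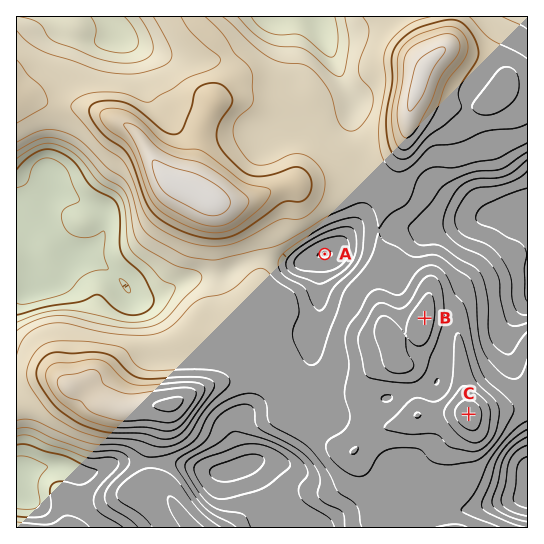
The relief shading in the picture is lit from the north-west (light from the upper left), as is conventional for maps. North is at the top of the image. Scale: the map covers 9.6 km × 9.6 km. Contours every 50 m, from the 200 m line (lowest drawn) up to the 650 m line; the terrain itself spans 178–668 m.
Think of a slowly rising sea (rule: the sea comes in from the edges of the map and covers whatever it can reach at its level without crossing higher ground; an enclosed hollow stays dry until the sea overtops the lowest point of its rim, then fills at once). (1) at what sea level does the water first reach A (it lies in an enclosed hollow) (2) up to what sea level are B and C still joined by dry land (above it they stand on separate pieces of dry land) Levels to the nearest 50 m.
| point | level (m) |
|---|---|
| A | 400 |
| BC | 500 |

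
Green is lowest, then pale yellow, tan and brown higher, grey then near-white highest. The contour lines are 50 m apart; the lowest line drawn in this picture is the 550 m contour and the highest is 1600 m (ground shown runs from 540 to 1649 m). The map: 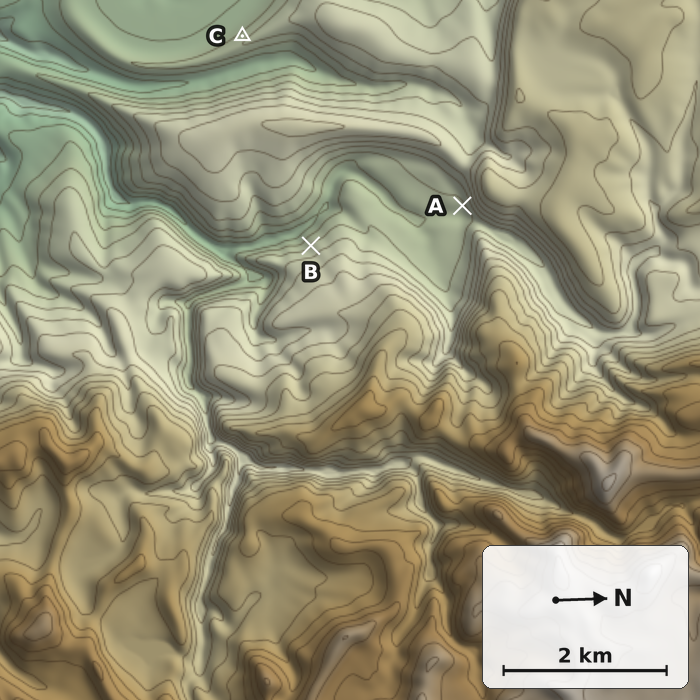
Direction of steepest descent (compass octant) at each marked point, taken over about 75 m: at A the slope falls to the SE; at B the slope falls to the SW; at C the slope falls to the SW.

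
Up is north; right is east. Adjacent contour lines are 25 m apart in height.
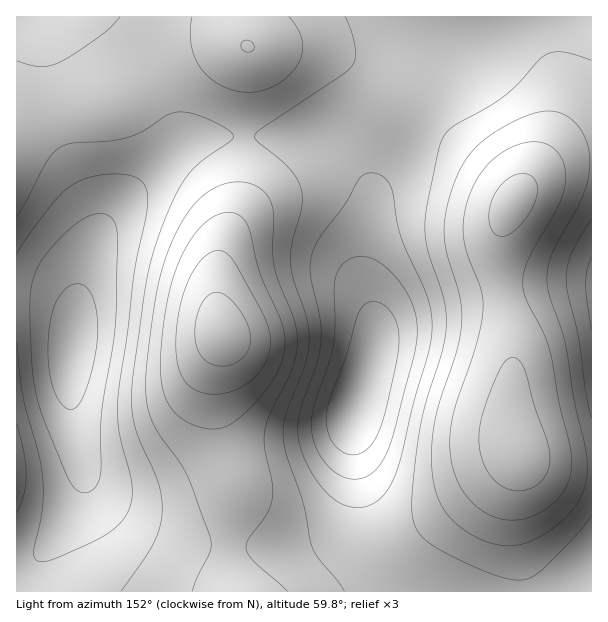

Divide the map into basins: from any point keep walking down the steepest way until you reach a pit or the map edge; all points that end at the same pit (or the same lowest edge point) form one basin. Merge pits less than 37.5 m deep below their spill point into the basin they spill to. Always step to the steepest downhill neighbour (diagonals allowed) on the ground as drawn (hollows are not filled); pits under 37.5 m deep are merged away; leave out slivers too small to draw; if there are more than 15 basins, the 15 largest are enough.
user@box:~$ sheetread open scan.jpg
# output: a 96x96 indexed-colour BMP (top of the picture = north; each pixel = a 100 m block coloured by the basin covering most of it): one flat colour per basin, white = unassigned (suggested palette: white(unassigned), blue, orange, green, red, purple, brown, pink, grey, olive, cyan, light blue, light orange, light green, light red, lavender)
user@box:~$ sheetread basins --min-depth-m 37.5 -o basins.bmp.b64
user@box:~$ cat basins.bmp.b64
<image width="96" height="96" href="data:image/bmp;base64,Qk12EgAAAAAAAHYAAAAoAAAAYAAAAGAAAAABAAQAAAAAAAASAAATCwAAEwsAABAAAAAAAAAA////ALR3HwAOf/8ALKAsACgn1gC9Z5QAS1aMAMJ34wB/f38AIr28AM++FwDox64AeLv/AIrfmACWmP8A1bDFABERERERERERERERERERERERERERERERERERERERERERERIiIiIiIiIiIiIiIiIiIhERERERERERERERERERERERERERERERERERERERERERESIiIiIiIiIiIiIiIiIiIhEREREREREREREREREREREREREREREREREREREREREREiIiIiIiIiIiIiIiIiIiIhERERERERERERERERERERERERERERERERERERERERERIiIiIiIiIiIiIiIiIiIiIhERERERERERERERERERERERERERERERERERERERERESIiIiIiIiIiIiIiIiIiIiIhEREREREREREREREREREREREREREREREREREREREREiIiIiIiIiIiIiIiIiIiIiIhEREREREREREREREREREREREREREREREREREREREREiIiIiIiIiIiIiIiIiIiIiIhERERERERERERERERERERERERERERERERERERERERIiIiIiIiIiIiIiIiIiIiIiIhERERERERERERERERERERERERERERERERERERERERIiIiIiIiIiIiIiIiIiIiIiIhERERERERERERERERERERERERERERERERERERERESIiIiIiIiIiIiIiIiIiIiIiIhERERERERERERERERERERERERERERERERERERERESIiIiIiIiIiIiIiIiIiIiIiIhEREREREREREREREREREREREREREREREREREREREiIiIiIiIiIiIiIiIiIiIiIiIhEREREREREREREREREREREREREREREREREREREREiIiIiIiIiIiIiIiIiIiIiIiIhEREREREREREREREREREREREREREREREREREREREiIiIiIiIiIiIiIiIiIiIiIiIhERERERERERERERERERERERERERERERERERERERIiIiIiIiIiIiIiIiIiIiIiIiIhERERERERERERERERERERERERERERERERERERERIiIiIiIiIiIiIiIiIiIiIiIiIhERERERERERERERERERERERERERERERERERERERIiIiIiIiIiIiIiIiIiIiIiIiIhERERERERERERERERERERERERERERERERERERERIiIiIiIiIiIiIiIiIiIiIiIiIhERERERERERERERERERERERERERERERERERERESIiIiIiIiIiIiIiIiIiIiIiIiIhERERERERERERERERERERERERERERERERERERESIiIiIiIiIiIiIiIiIiIiIiIiIhERERERERERERERERERERERERERERERERERERESIiIiIiIiIiIiIiIiIiIiIiIiIhERERERERERERERERERERERERERERERERERERESIiIiIiIiIiIiIiIiIiIiIiIiIhERERERERERERERERERERERERERERERERERERESIiIiIiIiIiIiIiIiIiIiIiIiIhERERERERERERERERERERERERERERERERERERESIiIiIiIiIiIiIiIiIiIiIiIiIhERERERERERERERERERERERERERERERERERERESIiIiIiIiIiIiIiIiIiIiIiIiIhEREREREREREREREREREREREREREREREREREREiIiIiIiIiIiIiIiIiIiIiIiIiIhEREREREREREREREREREREREREREREREREREREiIiIiIiIiIiIiIiIiIiIiIiIiIhEREREREREREREREREREREREREREREREREREREiIiIiIiIiIiIiIiIiIiIiIiIiIhEREREREREREREREREREREREREREREREREREREiIiIiIiIiIiIiIiIiIiIiIiIiIhERERERERERERERERERERERERERERERERERERESIiIiIiIiIiIiIiIiIiIiIiIiIhERERERERERERERERERERERERERERERERERERESIiIiIiIiIiIiIiIiIiIiIiIiIhERERERERERERERERERERERERERERERERERERESIiIiIiIiIiIiIiIiIiIiIiIiIhERERERERERERERERERERERERERERERERERERESIiIiIiIiIiIiIiIiIiIiIiIiIhERERERERERERERERERERERERERERERERERERERIiIiIiIiIiIiIiIiIiIiIiIiIhERERERERERERERERERERERERERERERERERERERIiIiIiIiIiIiIiIiIiIiIiIiIhERERERERERERERERERERERERERERERERERERERIiIiIiIiIiIiIiIiIiIiIiIiIhEREREREREREREREREREREREREREREREREREREREiIiIiIiIiIiIiIiIiIiIiIiIhEREREREREREREREREREREREREREREREREREREREiIiIiIiIiIiIiIiIiIiIiIiIhEREREREREREREREREREREREREREREREREREREREiIiIiIiIiIiIiIiIiIiIiIiIhEREREREREREREREREREREREREREREREREREREREiIiIiIiIiIiIiIiIiIiIiIiIhERERERERERERERERERERERERERERERERERERERESIiIiIiIiIiIiIiIiIiIiIiIhERERERERERERERERERERERERERERERERERERERESIiIiIiIiIiIiIiIiIiIiIiIhERERERERERERERERERERERERERERERERERERERESIiIiIiIiIiIiIiIiIiIiIiIhERERERERERERERERERERERERERERERERERERERESIiIiIiIiIiIiIiIiIiIiIiIhERERERERERERERERERERERERERERERERERERERESIiIiIiIiIiIiIiIiIiIiIiIhERERERERERERERERERERERERERERERERERERERESIiIiIiIiIiIiIiIiIiIiIiIhERERETEREREREREREREREREREREREREREREREREiIiIiIiIiIiIiIiIiIiIiIiIhERERETEREREREREREREREREREREREREREREREREiIiIiIiIiIiIiIiIiIiIiIiIhEREREzEREREREREREREREREREREREREREREREREiIiIiIiIiIiIiIiIiIiIiIiIhERETMzEREREREREREREREREREREREREREREREREiIiIiIiIiIiIiIiIiIiIiIiIhEzMzMzMRERERERERERERERERERERERERERERERIiIiIiIiIiIiIiIiIiIiIiIiIjMzMzMzMRERERERERERERERERERERERERERERERIiIiIiIiIiIiIiIiIiIiIiIiIjMzMzMzMRERERERERERERERERERERERERERERERIiIiIiIiIiIiIiIiIiIiIiIiIjMzMzMzMRERERERERERERERERERERERERERERERIiIiIiIiIiIiIiIiIiIiIiIiIjMzMzMzMxERERERERERERERERERERERERERERERIiIiIiIiIiIiIiIiIiIiIiIiIjMzMzMzMxERERERERERERERERERERERERERERERIiIiIiIiIiIiIiIiIiIiIiIiIjMzMzMzMxERERERERERERERERERERERERERERERIiIiIiIiIiIiIiIiIiIiIiIiIjMzMzMzMzERERERERERERERERERERERERERERERIiIiIiIiIiIiIiIiIiIiIiIiIjMzMzMzMzERERERERERERERERERERERERERERERIiIiIiIiIiIiIiIiIiIiIiIiIjMzMzMzMzMREREREREREREREREREREREREREREREiIiIiIiIiIiIiIiIiIiIiIiIjMzMzMzMzMREREREREREREREREREREREREREREREiIiIiIiIiIiIiIiIiIiIiIiIjMzMzMzMzMxEREREREREREREREREREREREREREREiIiIiIiIiIiIiIiIiIiIiIiIjMzMzMzMzMzEREREREREREREREREREREREREREREiIiIiIiIiIiIiIiIiIiIiIiIjMzMzMzMzMzEREREREREREREREREREREREREREREiIiIiIiIiIiIiIiIiIiIiIiIjMzMzMzMzMzMRERERERERERERERERERERERERERESIiIiIiIiIiIiIiIiIiIiIiIjMzMzMzMzMzMxERERERERERERERERERERERERERESIiIiIiIiIiIiIiIiIiIiIiIjMzMzMzMzMzMzERERERERERERERERERERERERERESIiIiIiIiIiIiIiIiIiIiIiIjMzMzMzMzMzMzMRERERERERERERERERERERERERESIiIiIiIiIiIiIiIiIiIiIiIjMzMzMzMzMzMzMxERERERERERERERERERERERERERIiIiIiIiIiIiIiIiIiIiIiIjMzMzMzMzMzMzMzERERERERERERERERERERERERERIiIiIiIiIiIiIiIiIiIiIiIjMzMzMzMzMzMzMzMREREREREREREREREREREREREREiIiIiIiIiIiIiIiIiIiIiIjMzMzMzMzMzMzMzMxERERERERERERERERERERERERESIiIiIiIiIiIiIiIiIiIiIjMzMzMzMzMzMzMzMzERERERERERERERERERERERERESIiIiIiIiIiIiIiIiIiIiIjMzMzMzMzMzMzMzMzMRERERERERERERERERERERERERIiIiIiIiIiIiIiIiIiIiIjMzMzMzMzMzMzMzMzMzEREREREREREREREREzEREREREiIiIiIiIiIiIiIiIiIiIjMzMzMzMzMzMzMzMzMzMxERERERERERERETMxERERERESIiIiIiIiIiIiIiIiIiIjMzMzMzMzMzMzMzMzMzMzMzMzMzMzMzMzMzMzERERERERIiIiIiIiIiIiIiIiIiIjMzMzMzMzMzMzMzMzMzMzMzMzMzMzMzMzMzMzEREREREREiIiIiIiIiIiIiIiIiIjMzMzMzMzMzMzMzMzMzMzMzMzMzMzMzMzMzMzMREREREREiIiIiIiIiIiIiIiIiIjMzMzMzMzMzMzMzMzMzMzMzMzMzMzMzMzMzMzMRERERERESIiIiIiIiIiIiIiIiIjMzMzMzMzMzMzMzMzMzMzMzMzMzMzMzMzMzMzMRERERERERIiIiIiIiIiIiIiIiIjMzMzMzMzMzMzMzMzMzMzMzMzMzMzMzMzMzMzMxERERERERIiIiIiIiIiIiIiIiIjMzMzMzMzMzMzMzMzMzMzMzMzMzMzMzMzMzMzMzEREREREREiIiIiIiIiIiIiIiIjMzMzMzMzMzMzMzMzMzMzMzMzMzMzMzMzMzMzMzERERERERESIiIiIiIiIiIiIiIjMzMzMzMzMzMzMzMzMzMzMzMzMzMzMzMzMzMzMzMRERERERESIiIiIiIiIiIiIiIjMzMzMzMzMzMzMzMzMzMzMzMzMzMzMzMzMzMzMzMxERERERERIiIiIiIiIiIiIiIjMzMzMzMzMzMzMzMzMzMzMzMzMzMzMzMzMzMzMzMxERERERERIiIiIiIiIiIiIiIjMzMzMzMzMzMzMzMzMzMzMzMzMzMzMzMzMzMzMzMzEREREREREiIiIiIiIiIiIiIjMzMzMzMzMzMzMzMzMzMzMzMzMzMzMzMzMzMzMzMzMREREREREiIiIiIiIiIiIiIjMzMzMzMzMzMzMzMzMzMzMzMzMzMzMzMzMzMzMzMzMxEREREREiIiIiIiIiIiIiIjMzMzMzMzMzMzMzMzMzMzMzMzMzMzMzMzMzMzMzMzMzMRERERERIiIiIiIiIiIiIjMzMzMzMzMzMzMzMzMzMzMzMzMzMzMzMzMzMzMzMzMzMxERERERERIiIiIiIiIiIjMzMzMzMzMzMzMzMzMzMzMzMzMzMzMzMzMzMzMzMzMzMzMxExERERERIiIiIiIiIjMzMzMzMzMzMzMzMzMzMzMzMzMzMzMzMzMzMzMzMzMzMzMzMxERERERERIiIiIiIjMzMzMzMzMzMzMzMzMzMzMzMzMzMzMzMzMzMzMzMzMzMzMzMxERERERERESIiIiIjMzMzMzMzMzMzMzMzMzMzMzMzMzMzMzMzMzMzMzMzMzMzMzMRERERERERERESIiIg=="/>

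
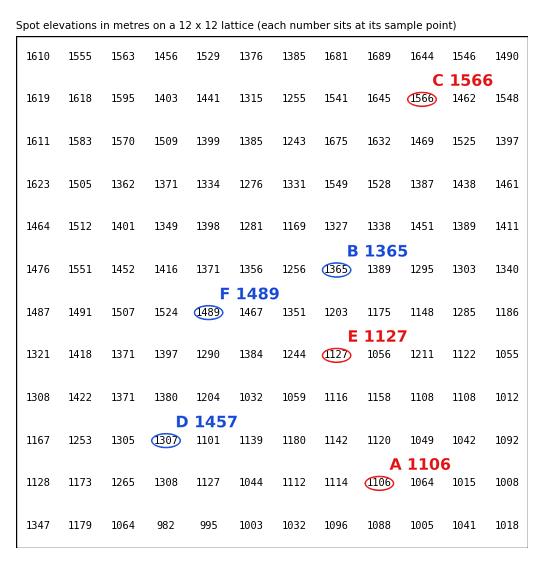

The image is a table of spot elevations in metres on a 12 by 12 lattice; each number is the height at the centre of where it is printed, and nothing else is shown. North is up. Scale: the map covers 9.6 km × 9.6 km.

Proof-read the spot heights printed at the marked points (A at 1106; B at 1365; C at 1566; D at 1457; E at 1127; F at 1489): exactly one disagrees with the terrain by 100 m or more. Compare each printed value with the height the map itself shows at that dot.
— D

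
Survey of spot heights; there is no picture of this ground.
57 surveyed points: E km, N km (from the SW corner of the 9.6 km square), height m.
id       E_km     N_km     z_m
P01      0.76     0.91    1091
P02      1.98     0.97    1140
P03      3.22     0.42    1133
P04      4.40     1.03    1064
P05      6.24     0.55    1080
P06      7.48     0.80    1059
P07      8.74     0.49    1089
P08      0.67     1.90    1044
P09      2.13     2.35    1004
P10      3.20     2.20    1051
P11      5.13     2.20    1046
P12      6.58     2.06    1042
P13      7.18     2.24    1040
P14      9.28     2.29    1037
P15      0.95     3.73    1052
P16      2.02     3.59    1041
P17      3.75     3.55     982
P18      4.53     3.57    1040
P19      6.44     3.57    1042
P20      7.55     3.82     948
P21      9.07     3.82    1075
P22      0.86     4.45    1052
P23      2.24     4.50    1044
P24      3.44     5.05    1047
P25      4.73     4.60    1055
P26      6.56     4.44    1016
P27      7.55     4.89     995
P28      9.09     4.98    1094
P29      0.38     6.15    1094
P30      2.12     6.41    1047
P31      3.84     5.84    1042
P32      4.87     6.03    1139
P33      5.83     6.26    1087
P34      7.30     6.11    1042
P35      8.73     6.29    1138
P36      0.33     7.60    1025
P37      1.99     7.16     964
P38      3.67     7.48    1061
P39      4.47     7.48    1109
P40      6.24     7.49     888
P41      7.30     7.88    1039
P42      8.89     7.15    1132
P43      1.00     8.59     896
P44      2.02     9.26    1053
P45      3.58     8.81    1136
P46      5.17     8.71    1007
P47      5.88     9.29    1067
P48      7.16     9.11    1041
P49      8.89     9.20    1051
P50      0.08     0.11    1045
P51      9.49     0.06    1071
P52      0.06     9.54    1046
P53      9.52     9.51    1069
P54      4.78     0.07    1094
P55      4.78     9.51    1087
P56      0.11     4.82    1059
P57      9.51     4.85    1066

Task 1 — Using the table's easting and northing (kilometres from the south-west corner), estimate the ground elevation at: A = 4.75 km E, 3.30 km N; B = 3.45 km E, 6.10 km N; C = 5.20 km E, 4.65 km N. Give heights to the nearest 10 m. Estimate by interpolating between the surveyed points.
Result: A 1040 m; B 1010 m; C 1060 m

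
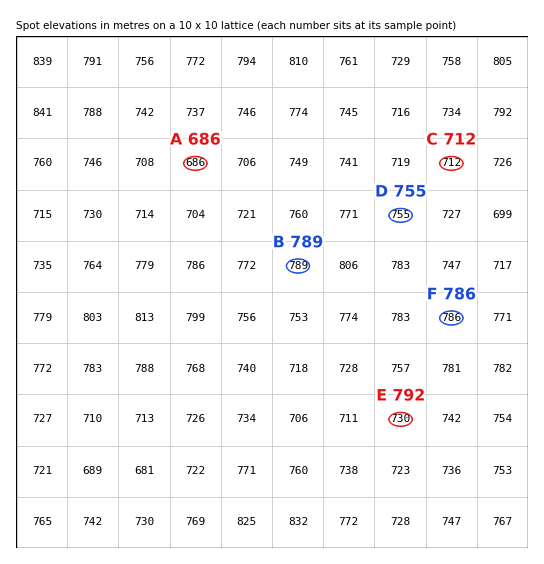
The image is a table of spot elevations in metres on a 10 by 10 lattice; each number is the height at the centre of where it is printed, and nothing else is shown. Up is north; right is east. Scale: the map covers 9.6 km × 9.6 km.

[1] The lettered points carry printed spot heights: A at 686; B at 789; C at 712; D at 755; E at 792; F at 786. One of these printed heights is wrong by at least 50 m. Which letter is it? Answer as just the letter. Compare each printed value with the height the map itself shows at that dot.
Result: E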